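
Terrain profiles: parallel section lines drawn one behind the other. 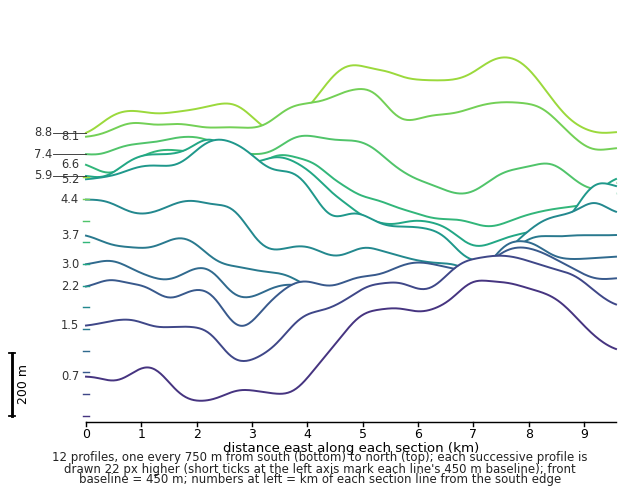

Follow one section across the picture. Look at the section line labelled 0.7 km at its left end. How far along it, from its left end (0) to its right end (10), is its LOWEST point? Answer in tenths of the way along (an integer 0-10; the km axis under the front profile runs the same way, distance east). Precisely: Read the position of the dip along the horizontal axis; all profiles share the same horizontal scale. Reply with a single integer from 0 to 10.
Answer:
2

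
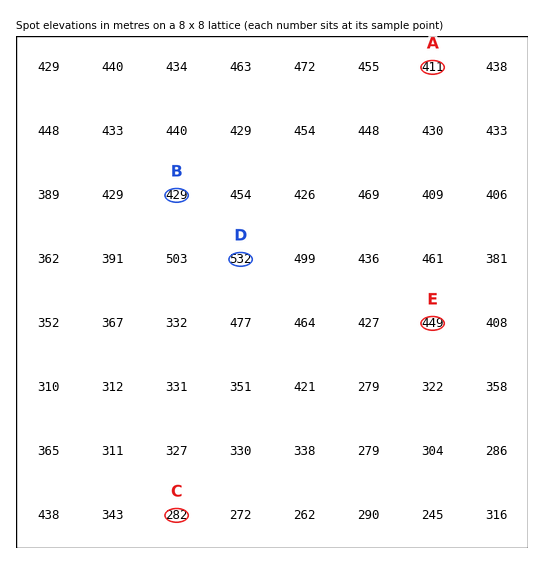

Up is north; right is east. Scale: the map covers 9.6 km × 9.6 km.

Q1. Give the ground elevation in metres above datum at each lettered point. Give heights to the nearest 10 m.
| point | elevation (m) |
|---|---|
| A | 410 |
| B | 430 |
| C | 280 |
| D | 530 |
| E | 450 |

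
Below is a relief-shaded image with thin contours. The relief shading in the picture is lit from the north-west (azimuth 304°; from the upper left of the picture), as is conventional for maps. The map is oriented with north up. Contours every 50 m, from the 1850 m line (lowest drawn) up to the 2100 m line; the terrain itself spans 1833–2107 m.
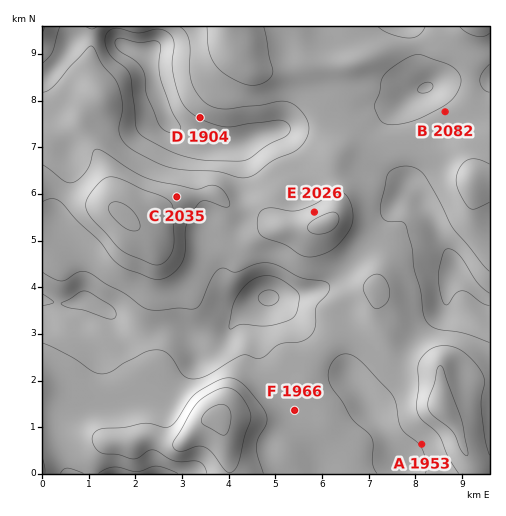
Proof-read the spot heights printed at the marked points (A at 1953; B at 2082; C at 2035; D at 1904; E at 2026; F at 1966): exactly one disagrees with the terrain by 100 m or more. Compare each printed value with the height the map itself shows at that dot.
B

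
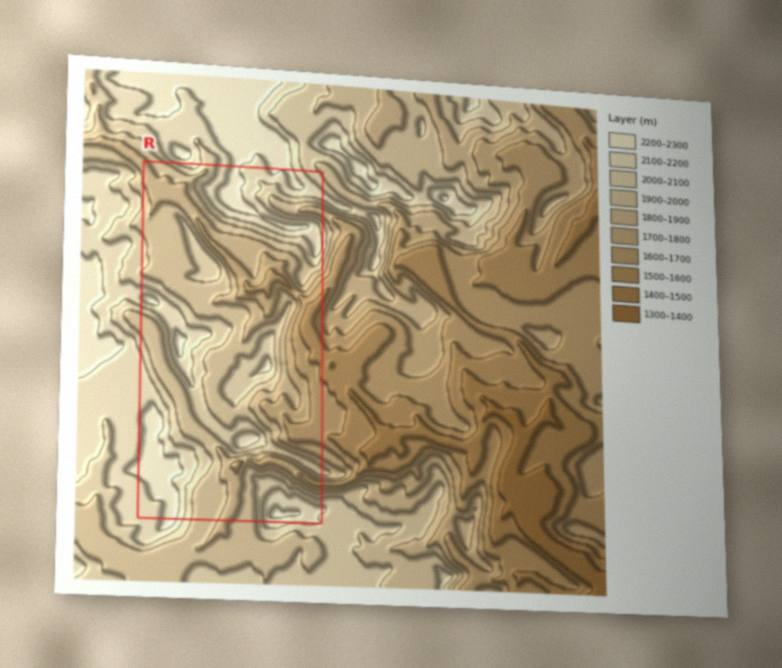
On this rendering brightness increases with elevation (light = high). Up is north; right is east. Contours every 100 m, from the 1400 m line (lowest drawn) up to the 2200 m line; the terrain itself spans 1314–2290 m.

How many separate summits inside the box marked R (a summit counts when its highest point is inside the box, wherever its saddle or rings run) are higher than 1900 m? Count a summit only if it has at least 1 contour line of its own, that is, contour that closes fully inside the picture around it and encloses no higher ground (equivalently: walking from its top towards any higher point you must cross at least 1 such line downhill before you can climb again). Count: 7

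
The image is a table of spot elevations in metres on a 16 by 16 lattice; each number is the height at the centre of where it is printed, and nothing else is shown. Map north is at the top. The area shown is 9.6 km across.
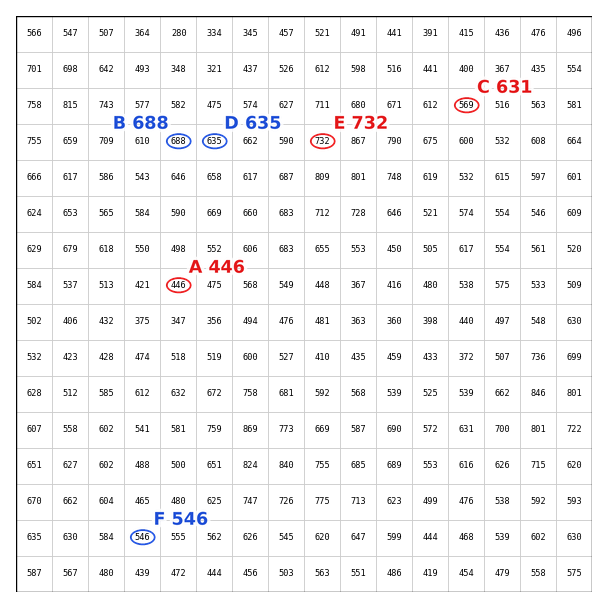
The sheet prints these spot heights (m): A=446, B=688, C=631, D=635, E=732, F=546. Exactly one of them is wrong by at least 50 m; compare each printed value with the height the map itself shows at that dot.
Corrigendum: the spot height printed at C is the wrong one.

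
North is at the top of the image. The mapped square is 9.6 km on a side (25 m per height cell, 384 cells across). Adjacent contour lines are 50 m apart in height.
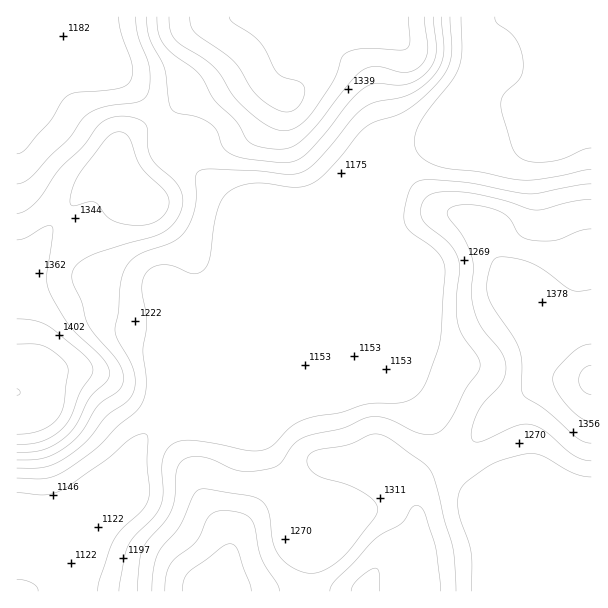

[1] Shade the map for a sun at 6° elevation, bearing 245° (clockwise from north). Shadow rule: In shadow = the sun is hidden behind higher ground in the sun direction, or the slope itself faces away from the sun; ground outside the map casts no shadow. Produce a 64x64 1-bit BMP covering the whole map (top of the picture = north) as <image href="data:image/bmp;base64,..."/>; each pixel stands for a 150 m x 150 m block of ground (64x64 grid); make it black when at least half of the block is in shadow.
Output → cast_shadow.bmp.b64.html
<image width="64" height="64" href="data:image/bmp;base64,Qk0+AgAAAAAAAD4AAAAoAAAAQAAAAEAAAAABAAEAAAAAAAACAAATCwAAEwsAAAIAAAAAAAAA////AAAAAAAAAAAYAAHwAAAAAD4AAfgAAAAAP4AB/AAAAAB/wAH+AAAAAH/AA/4AAAAAf8AD/gAAAAB/gAP+AAAAAH+AA/4AAAAAf4AD/gAAAAB/AAf8AAAAAB4AB/wAAAAAAAAD+AAAAAAAAAHgAAAAAAAAAAAAAAACAAAAAAAAAAeAADgAAAAAD8AAfAAAB4APgAB8AAAH4AAAAPwAAAfwAAAA8AAAD/sAAABAAAAP/wAAAAAAAAf/gAAAAAAAAf/AAAAAAAAB/+AAAAAAAAP/8AAAAAAAB//4AAAAAAAP//wAAAAAAB///gAAAAAAH//+AAAAAAAf//4AAAAAAA///gAAAAAAD//+AAAAAAAPn/AAAAAAAA8fwAAAAAAADg4AAAAAAHgAAAAAAAAA+AAAAAAAAADgAAAAAAAAAAAAAAAAAAAAAAAAAAAAAAMAAAB4AAAAB4AAAHwAAAAPwAAA/gAAAD/gAAH/AAAA//AAA/8AAAH/+AAH/wAAA//8AA/8AAAH//wAD/AAAAIA+AAP4AAAAAAAAA/AABAAAAAAD4AAOAAAAAAPAAB8AAAAAAAAAPwAAAAAAAAA/gAAAAAAAAA+AgAAAAAAAA4HgAAAAAAAAAfAAAAAAAAAB/AAAAAADAAH+AAAAAAeAA/8AAAAABwAD/4AAAAAHAAP/4AAAAAAAA//wA=="/>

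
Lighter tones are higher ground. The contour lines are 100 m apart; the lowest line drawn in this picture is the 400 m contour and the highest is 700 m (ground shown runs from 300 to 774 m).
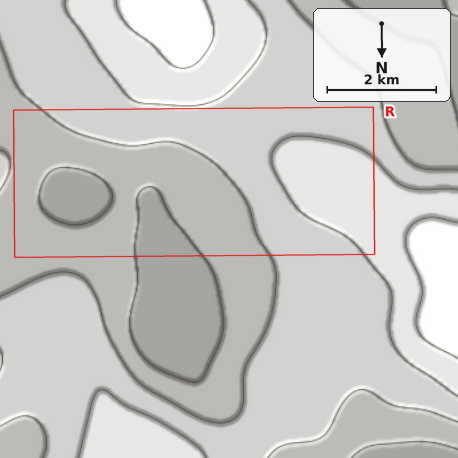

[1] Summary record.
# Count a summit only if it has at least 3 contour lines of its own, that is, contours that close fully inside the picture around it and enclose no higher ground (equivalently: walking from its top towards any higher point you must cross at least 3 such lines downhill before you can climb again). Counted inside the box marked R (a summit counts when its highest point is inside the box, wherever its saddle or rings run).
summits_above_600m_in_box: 0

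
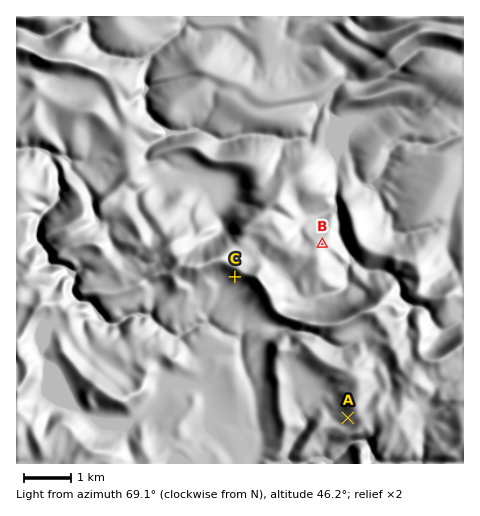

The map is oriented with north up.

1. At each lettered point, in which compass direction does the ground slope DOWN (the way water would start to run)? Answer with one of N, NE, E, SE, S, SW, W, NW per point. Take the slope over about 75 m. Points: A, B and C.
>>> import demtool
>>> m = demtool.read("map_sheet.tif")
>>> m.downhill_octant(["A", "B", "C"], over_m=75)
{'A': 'W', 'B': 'NE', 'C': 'SW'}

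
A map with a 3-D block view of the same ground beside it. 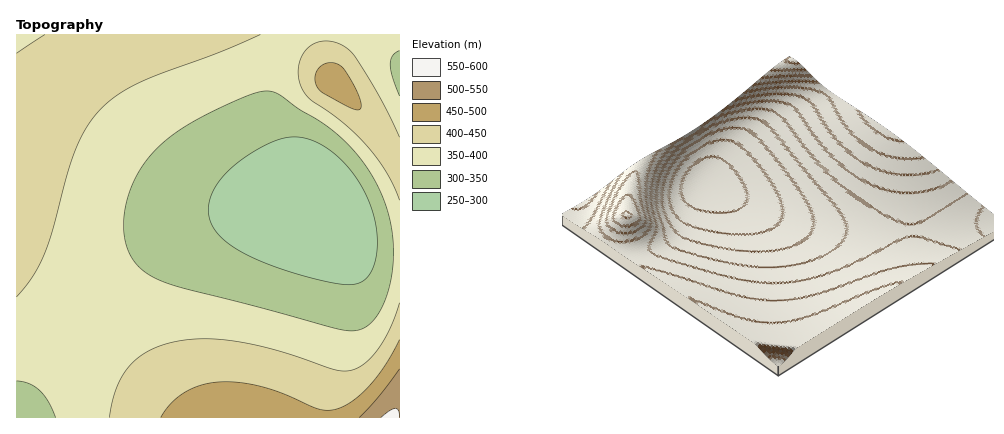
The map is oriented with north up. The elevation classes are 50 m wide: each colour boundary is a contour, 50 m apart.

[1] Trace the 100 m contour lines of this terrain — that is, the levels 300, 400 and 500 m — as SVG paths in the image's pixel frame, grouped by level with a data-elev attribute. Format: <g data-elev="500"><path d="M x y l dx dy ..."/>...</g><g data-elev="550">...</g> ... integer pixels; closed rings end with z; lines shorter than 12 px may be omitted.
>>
<g data-elev="300"><path d="M344 285l-32-7-40-13-30-13-20-14-10-14-4-16 5-16 12-18 13-12 17-12 18-8 15-5 12 0 12 3 14 7 12 10 16 17 12 20 8 22 3 22-1 20-6 16-10 9z"/></g><g data-elev="400"><path d="M400 303l-10 25-12 22-14 14-14 7-16-1-58-20-48-10-20-1-18 0-16 3-16 5-20 10-14 15-9 20-6 26"/><path d="M16 297l16-19 11-20 9-24 14-57 8-25 12-23 13-19 18-14 23-14 80-30 40-18"/><path d="M400 137l-23-45-27-41-10-7-12-3-12 2-10 6-5 9-3 12 1 10 5 12 8 8 34 25 21 21 19 26 14 28"/><path d="M45 34l-29 19"/></g><g data-elev="500"><path d="M400 369l-21 27-20 22"/></g>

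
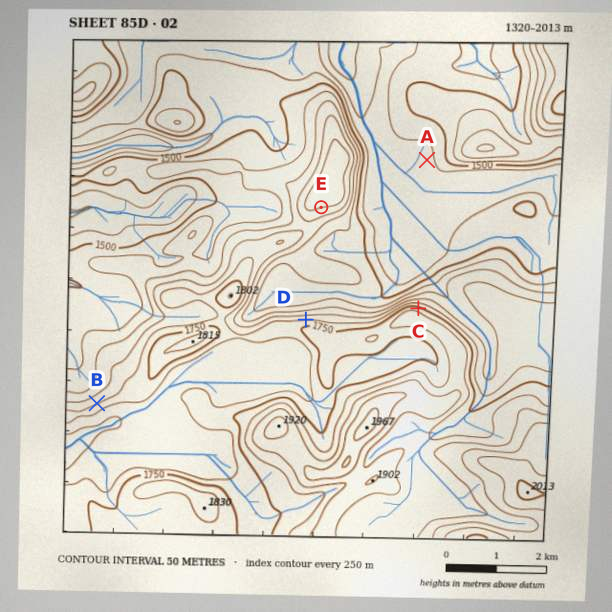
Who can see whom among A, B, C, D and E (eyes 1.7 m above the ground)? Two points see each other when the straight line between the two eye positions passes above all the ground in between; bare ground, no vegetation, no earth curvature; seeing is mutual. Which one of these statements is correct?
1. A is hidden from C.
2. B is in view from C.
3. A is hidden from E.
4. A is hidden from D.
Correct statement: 3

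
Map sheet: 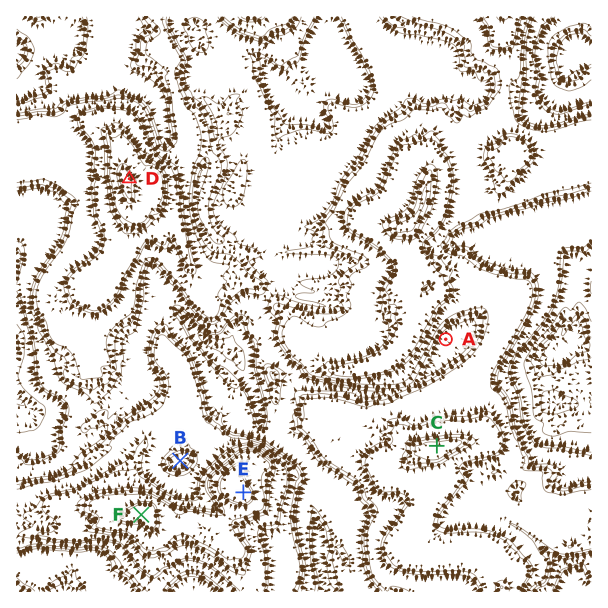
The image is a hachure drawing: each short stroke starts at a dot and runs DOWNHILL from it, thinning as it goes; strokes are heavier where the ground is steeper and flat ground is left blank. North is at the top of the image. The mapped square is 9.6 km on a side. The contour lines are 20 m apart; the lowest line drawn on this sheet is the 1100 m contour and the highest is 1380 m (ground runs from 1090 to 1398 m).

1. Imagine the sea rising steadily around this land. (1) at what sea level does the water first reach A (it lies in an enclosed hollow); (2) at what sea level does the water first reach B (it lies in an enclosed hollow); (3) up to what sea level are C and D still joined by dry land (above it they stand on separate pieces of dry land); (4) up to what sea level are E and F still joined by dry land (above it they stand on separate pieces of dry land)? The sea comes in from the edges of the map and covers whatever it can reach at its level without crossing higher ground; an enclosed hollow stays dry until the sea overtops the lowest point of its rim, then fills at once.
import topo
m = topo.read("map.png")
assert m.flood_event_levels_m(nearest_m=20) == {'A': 1220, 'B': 1240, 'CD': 1200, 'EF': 1340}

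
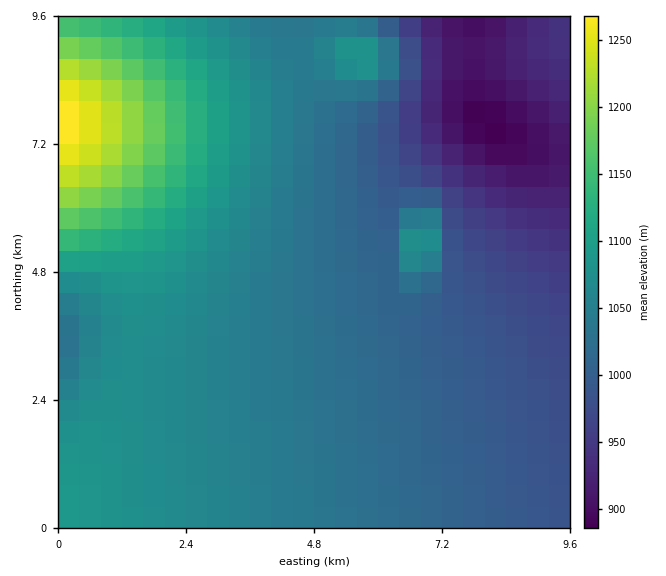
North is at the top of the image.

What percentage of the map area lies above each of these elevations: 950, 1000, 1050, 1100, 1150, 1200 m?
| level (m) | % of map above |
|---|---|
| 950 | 88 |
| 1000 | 72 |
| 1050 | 40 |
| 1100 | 13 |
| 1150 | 7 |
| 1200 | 3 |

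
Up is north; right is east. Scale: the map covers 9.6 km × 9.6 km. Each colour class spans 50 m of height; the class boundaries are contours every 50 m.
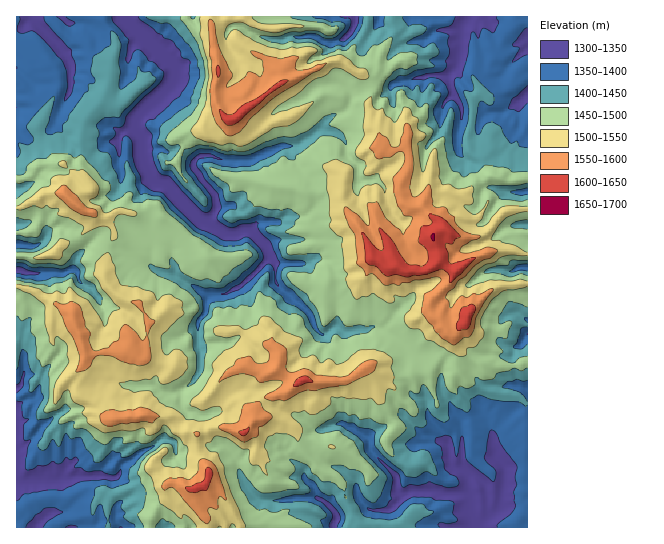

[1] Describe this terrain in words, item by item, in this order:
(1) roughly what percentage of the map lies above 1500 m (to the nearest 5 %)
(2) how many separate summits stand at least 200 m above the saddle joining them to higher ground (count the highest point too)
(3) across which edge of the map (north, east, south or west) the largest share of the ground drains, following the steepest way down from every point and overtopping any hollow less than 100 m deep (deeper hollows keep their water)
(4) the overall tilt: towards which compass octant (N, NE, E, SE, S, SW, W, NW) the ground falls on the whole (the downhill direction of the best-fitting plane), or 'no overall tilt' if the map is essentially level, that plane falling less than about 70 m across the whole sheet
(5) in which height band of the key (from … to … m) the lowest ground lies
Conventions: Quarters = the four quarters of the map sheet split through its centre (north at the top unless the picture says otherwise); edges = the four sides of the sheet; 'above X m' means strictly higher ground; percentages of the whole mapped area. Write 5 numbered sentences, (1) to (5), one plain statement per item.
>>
(1) Roughly 30 % of the ground is higher than 1500 m.
(2) Counting only tops that stand 200 m proud, the map has 1 summit.
(3) Most of the ground drains across the northern edge.
(4) On the whole the map has no overall tilt.
(5) Between 1300 and 1350 m: that is the band holding the lowest ground.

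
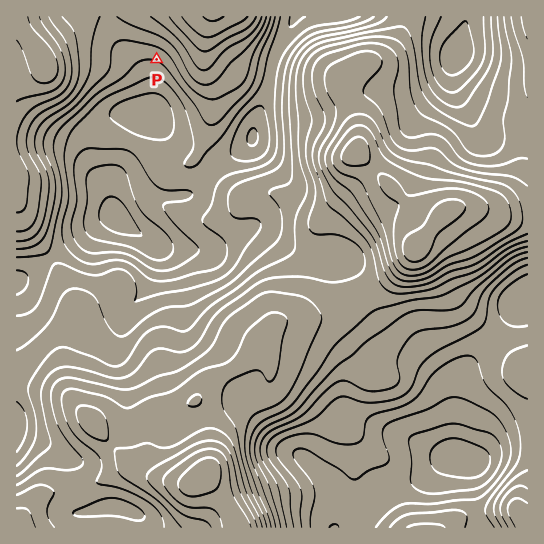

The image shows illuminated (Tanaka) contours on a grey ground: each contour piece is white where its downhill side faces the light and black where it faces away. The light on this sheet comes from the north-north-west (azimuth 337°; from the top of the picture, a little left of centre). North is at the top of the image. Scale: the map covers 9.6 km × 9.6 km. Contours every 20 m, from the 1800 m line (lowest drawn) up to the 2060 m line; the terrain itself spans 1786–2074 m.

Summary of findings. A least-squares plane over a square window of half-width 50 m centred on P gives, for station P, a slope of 4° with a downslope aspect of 202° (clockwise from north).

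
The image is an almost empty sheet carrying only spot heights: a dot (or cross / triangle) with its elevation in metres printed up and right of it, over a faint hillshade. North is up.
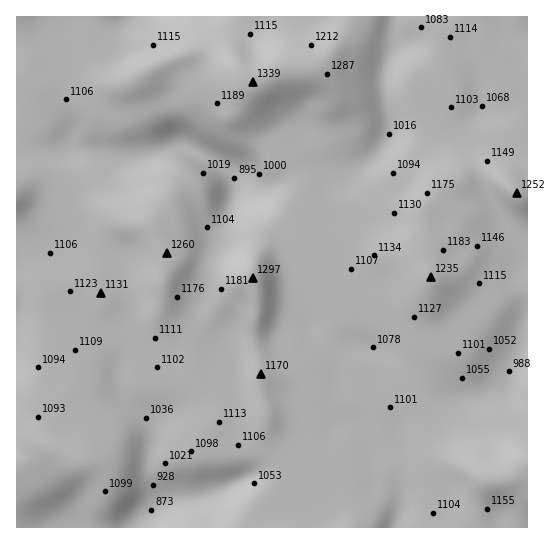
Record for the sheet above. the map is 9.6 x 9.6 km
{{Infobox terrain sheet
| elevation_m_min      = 870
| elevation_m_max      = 1340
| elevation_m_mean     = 1110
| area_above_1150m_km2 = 18.3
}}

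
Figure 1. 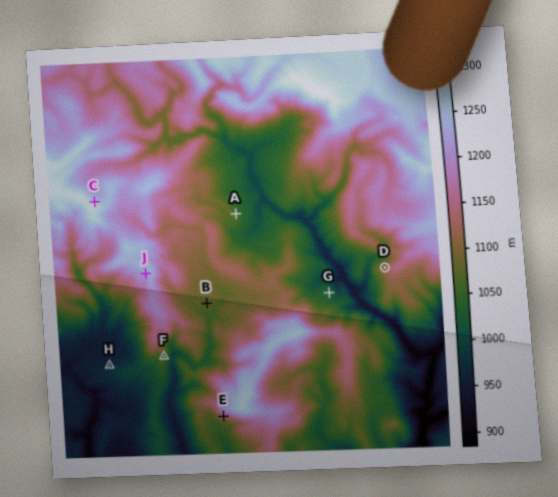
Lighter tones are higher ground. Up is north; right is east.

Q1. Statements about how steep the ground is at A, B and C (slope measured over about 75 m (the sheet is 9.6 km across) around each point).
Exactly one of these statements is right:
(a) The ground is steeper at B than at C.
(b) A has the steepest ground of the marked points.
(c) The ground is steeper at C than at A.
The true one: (c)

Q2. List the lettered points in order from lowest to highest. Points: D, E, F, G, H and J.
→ H G F D E J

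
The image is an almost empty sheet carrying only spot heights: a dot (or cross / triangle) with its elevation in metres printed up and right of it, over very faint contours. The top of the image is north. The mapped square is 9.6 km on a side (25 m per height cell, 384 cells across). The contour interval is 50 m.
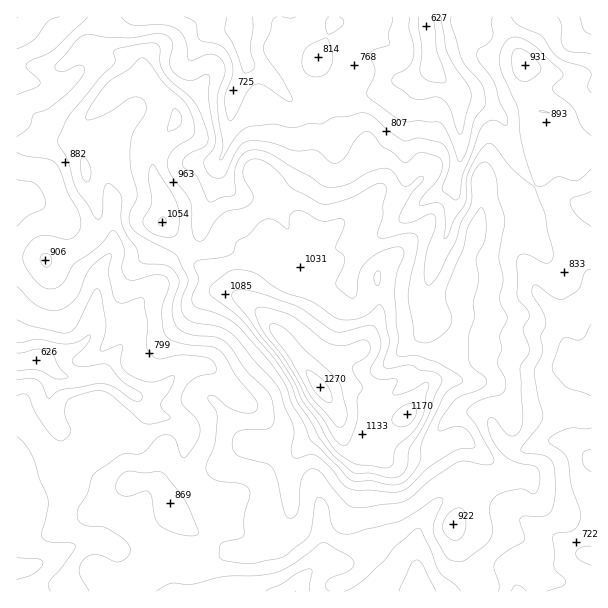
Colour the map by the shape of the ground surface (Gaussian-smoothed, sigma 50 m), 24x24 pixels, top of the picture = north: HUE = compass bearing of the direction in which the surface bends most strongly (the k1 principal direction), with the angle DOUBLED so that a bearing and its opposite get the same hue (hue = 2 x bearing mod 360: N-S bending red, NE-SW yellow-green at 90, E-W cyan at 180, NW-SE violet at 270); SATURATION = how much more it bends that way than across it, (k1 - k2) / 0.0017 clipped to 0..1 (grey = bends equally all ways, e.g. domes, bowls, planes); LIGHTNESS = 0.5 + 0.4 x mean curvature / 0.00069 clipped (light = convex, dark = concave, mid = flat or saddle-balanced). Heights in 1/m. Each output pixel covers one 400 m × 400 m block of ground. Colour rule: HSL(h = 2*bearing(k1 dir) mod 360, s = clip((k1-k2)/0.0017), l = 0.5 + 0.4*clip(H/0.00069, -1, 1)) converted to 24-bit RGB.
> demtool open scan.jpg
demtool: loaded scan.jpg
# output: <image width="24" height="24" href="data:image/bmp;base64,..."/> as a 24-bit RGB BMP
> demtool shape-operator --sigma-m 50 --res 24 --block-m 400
<image width="24" height="24" href="data:image/bmp;base64,Qk32BgAAAAAAADYAAAAoAAAAGAAAABgAAAABABgAAAAAAMAGAAATCwAAEwsAAAAAAAAAAAAAST7FtoPInnK3l8KulHa1rn6qc1SQvV1SgnA6gXQ3mZI9HG1eSsuLwJG+o4GUlpJ1QihvsY1QX6dYsNinZymQeat/e5erjZPCW5k2LG0hOK0/vXtodj9Hnm5djm97cZGSkoW+mZHNz4/Qs46wHGFPhoc6mJhcn5Z1Niplr19UpMhzk4pMSWV5iKuAUqdVVkkggoKwqYG4t0puc4g7X5hyl3h6iJR/d6KecHOQgGR8oH54xJeXKCWmxZGOY5FplIBmJE5xeoLYwti3fYWndoarmV5BkT5Dd3u0i2BbeoJqgYepsnutk5d8WoKImryYXV+WeVVbbHqFk3GKzcyXLhxfupVWmm1ai3dTW6RYCGVE4KSOjWBhbjtLupl6aLqqZXWWamaAeqN2V2p0foOrwafDaYW0eLpwiDF0lpRxaW9WXnNV0sx2NxlKwTQ2nYA6y89xQMZqOnNlQ384oVJSdYmtjcaZb5qeSXGTY2d8ebKBZIuYUoJqjqxsoFeHuUpPYlKsuWylp4KlVY6i1oKKNQ4/meRxtc3stOfRhl7OoVDaOGFsjfTAFMThUdO/x3q4eS1DeraUQVerkG5WeoJga5taT52ux3WZWidedqZxq8HMhk+7hz12ph+s4f3OOWqHzmOD3elJAE9U1tn1thu71BohMZEnbmAkn09grM2RQB5zuaLImsTIe9radB1qtBxJYrCBY8t3a0s4YCpBgx5jn89a0v3OJzt1OnjI9tXbGUSJQFwPRhQhl9aFa2+kZFi0mJy95cnfEmOsTrQG74MrMwAJWZIjH4xot8jPtD2HcCpBSkBbcSdlzP/StVzFWoTGNEnk3ekW96HycWjniq/ohMajYXqCWm6Ea6lUPUEDSwoQ+1SiAlS0isTXwZa+e4gvNkYOSh8knH52UxlOzP/Zft9btDpz3bUkADgZbVbdxzcvkVk/hGdHolxNpaFSPWllf0xVv2ynSrJlEJ8t5zCLLpqGsFyRzGGbon6PPGp1cDFgn/vnxfrXZJ+nQUC48tnkh2HKG1U8lUdut3Jwj4Btc6xos1JTWTx/b5p9lXudjquKlrRzFDZ0uaREQ2eEzXPOyZqqakeLVtTq0PvknJK3lWKENF1Jn1sy14NoSld/WztqxcR1doiYhpa7e4XKhi+Pg5lyjlp5rb98n7KHDRZQ2bCNGVI2JmlY4o+fnK/lmOTEgKRKXTQdglgwdUlSnD5V1NV5R2RvNy6c1cSqg45ueqZbSBc9raxrdZyEaF66y93Cult8CTlK1Yioymu4H3mChuyqYrOWrHBcjTtKcay1lICuXVynNanK6a+4bqFlByI+37ydmqBymWJpXyt9kLeYiVySXqW4w4eXxVLF3TvaaRAirGQwPehPJoJdk15MbpVhqbuMgkh4ppNmdZReMo5RNtBI8LfVAi066VRTx8iGc0WIdru5gXOQfIuofpdsgU1JZTZN6fNkHTTmw8Ls4u/VIEduhZ+teWqisIh2ZnWycqbF0I7PpnN+Pp4sCH8t+ovzAEC68MuxYGeZdW+IfKaJVZF3ZHQ9fU9uxkNOX+8uIHdVn7lGsOSOXEyuKFyEeSIdlMtUYLKAVWV7WWyC2I++sIHK9RKYI4oAEgAz//25YW2Bil99lGI+gFszkZRjNz1Wveieci6wXoqlu+6SZG0srbE0AgIx7t3ryuffbFGfkmZnUEtrX5VM0KN/ljTS9dbjABkz+urRV0WTqDhlpUy0kczDqJjOTE3LpdyNe06LZo2R1J91u0Faq89gAD1QleZ6tF9Vek10pXFuXUd0rruIX614P42028SmAAIz/fKtTxhhxMuEbIudjLLChJdhUWSJ2I+kipZXZ4V2U3R56cO7nN3GCxRenKgylYVGWmSLk2FxZ6Knss+lcleFUluHy6xpAwEy4OmfTxJc1tObhL6RWY15rIS0XFiHSnyJ8bbTl3tMRXRNzPrX1SN/NxR0M2WojsqVZB41kJ1MaoxHdZcuh21RUoeHyLmILww/hVo0qnxRedtdlrFHkVBet4ks03tIKm46NZIx6WzZ0PvVHU5Awz6g68PMAkNZhhIdfLWEnaWFcZ2Sr4ughko0N5gfRhQzhztWU6OFv6eKrN+haa3lgHPRaXepU0qn5Z3eab7aYsjf9bq/gUm7H5F94L+kKAFKosiwe5GgtZ+ekXdreGNYfGq1meDeIwdamMOoWKPEreHOu+GxXkgvgXFGeVx2W5Vsd6dAnIs8UWgpZYkn1E5VrTyntMs+FQtCtsOAZYiCoWRqvouveoWygLV6pK8rIAl1sdyqbFOkaN07hEo2rWt6SIl/"/>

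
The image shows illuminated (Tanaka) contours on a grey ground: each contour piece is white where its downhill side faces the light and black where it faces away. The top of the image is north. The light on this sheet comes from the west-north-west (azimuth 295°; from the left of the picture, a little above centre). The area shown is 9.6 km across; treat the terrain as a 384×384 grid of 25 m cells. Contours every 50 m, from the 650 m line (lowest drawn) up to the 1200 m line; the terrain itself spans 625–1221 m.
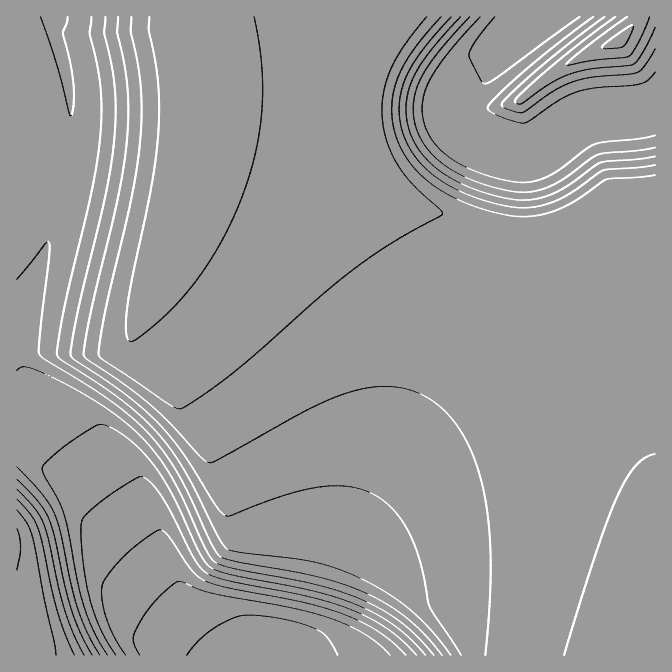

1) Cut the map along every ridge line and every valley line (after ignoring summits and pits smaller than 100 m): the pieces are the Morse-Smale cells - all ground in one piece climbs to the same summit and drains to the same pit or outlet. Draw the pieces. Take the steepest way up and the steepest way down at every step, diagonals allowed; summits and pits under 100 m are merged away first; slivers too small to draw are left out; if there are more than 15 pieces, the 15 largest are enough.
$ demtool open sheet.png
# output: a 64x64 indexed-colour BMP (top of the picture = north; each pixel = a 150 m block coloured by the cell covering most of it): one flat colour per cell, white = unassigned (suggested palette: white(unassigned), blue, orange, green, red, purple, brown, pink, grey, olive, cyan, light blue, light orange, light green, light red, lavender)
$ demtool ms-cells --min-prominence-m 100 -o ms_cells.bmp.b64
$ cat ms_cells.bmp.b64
<image width="64" height="64" href="data:image/bmp;base64,Qk12CAAAAAAAAHYAAAAoAAAAQAAAAEAAAAABAAQAAAAAAAAIAAATCwAAEwsAABAAAAAAAAAA////ALR3HwAOf/8ALKAsACgn1gC9Z5QAS1aMAMJ34wB/f38AIr28AM++FwDox64AeLv/AIrfmACWmP8A1bDFADMzMzMzMzMzMzMRERERERERERERERERERERERERERERMzMzMzMzMzMzMREREREREREREREREREREREREREREREzMzMzMzMzMzMRERERERERERERERERERERERERERERETMzMzMzMzMzMxERERERERERERERERERERERERERERERMzMzMzMzMzMxEREREREREREREREREREREREREREREREzMzMzMzMzMxERERERERERERERERERERERERERERERETMzMzMzMzMxERERERERERERERERERERERERERERERERMzMzMzMzMxEREREREREREREREREREREREREREREREREzMzMzMzMxERERERERERERERERERERERERERERERERETMzMzMzMxERERERERERERERERERERERERERERERERERMzMzMzMxEREREREREREREREREREREREREREREREREREzMzMzMxERERERERERERERERERERERERERERERERERETMzMzMxERERERERERERERERERERERERERERERERERERMzMzMzEREREREREREREREREREREREREREREREREREREzMzMzERERERERERERERERERERERERERERERERERERETMzMzERERERERERERERERERERERERERERERERERERERMzMzEREREREREREREREREREREREREREREREREREREREzMzERERERERERERERERERERERERERERERERERERERETMzERERERERERERERERERERERERERERERERERERERERMxERERERERERERERERERERERERERERERERERERERERExERERERERERERERERERERERERERERERERERERERERERERERERERERERERERERERERERERERERERERERERERERERERERERERERERERERERERERERERERERERERERERERIREREREREREREREREREREREREREREREREREREREREREhERERERERERERERERERERERERERERERERERERERERESERERERERERERERERERERERERERERERERERERERERERIREREREREREREREREREREREREREREREREREREREREREhEREREREREREREREREREREREREREREREREREREREREiERERERERERERERERERERERERERERERERERERERERESIRERERERERERERERERERERERERERERERERERERERERIhERERERERERERERERERERERERERERERERERERERERIiEREREREREREREREREREREREREREREREREREREREREiIREREREREREREREREREREREREREREREREREREREREiIhERERERERERERERERERERERERERERERERERERERESIiERERERERERERERERERERERERERERERERERERERERIiIRERERERERERERERERERERERERERERERERERERERIiIhERERERERERERERERERERERERERERERERERERERIiIiEREREREREREREREREREREREREREREREREREREREiIiIREREREREREREREREREREREREREREREREREREREiIiIhERERERERERERERERERERERERERERERERERERESIiIiERERERERERERERERERERERERERERERERERERESIiIiIRERERERERERERERERERERERERERERERERERESIiIiIhEREREREREREREREREREREREREREREREiIiIiIiIiIiERERERERERERERERERERERERERERESIiIiIiIiIiIiIREREREREREREREREREREREREREREiIiIiIiIiIiIiIhERERERERERERERERERERERERERIiIiIiIiIiIiIiIiERERERERERERERERERERERERERIiIiIiIiIiIiIiIiIRERERERERERERERERERERERESIiIiIiIiIiIiIiIiIhERERERERERERERERERERERESIiIiIiIiIiIiIiIiIiERERERERERERERERERERERESIiIiIiIiJEQiIiIiIiIREREREREREREREREREREREiIiIiIiIkREREQiIiIiIhERERERERERERERERERESIiIiIiIiIkREREREIiIiIiERERERERERERERERESIiIiIiIiIiIiREREREQiIiIiIRERERERERESIiIiIiIiIiIiIiIiIiJEREREREIiIiIhERERERERERIiIiIiIiIiIiIiIiIiIkRERERERCIiJEEREREREREREiIiIiIiIiIiIiIiIiIiREREREREREREQRERERERERESIiIiIiIiIiIiIiIiIiIkRERERERERERBERERERERERIiIiIiIiIiIiIiIiIiIiJEREREREREREEREREREREREiIiIiIiIiIiIiIiIiIiIiREREREREREQRERERERERESIiIiIiIiIiIiIiIiIiIiIkRERERERERBERERERERERIiIiIiIiIiIiIiIiIiIiIiJEREREREREERERERERERIiIiIiIiIiIiIiIiIiIiIiIiREREREREQREREREREREiIiIiIiIiIiIiIiIiIiIiIiIkRERERERBERERERERESIiIiIiIiIiIiIiIiIiIiIiIiJERERERE"/>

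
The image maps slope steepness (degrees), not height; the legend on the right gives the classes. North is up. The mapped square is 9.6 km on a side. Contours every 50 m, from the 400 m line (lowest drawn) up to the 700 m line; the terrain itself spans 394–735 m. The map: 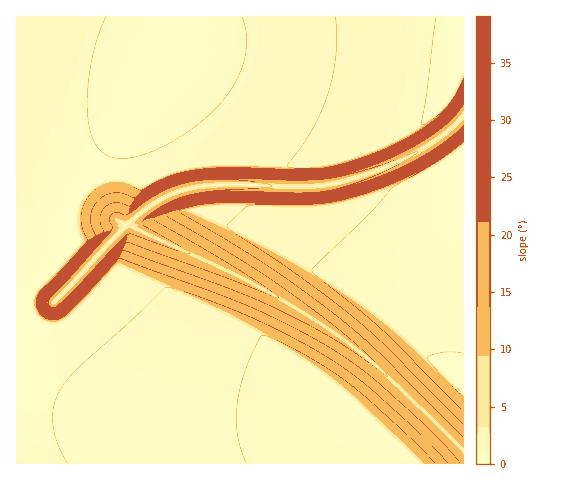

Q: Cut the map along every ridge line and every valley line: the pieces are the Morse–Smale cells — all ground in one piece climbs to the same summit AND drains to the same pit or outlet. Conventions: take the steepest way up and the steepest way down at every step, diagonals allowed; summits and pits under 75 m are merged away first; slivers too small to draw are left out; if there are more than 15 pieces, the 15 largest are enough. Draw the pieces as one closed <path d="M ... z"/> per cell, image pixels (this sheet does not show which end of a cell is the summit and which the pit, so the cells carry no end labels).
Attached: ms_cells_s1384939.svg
<path d="M174 16l-158 1 0 446 447 1 1-13-86-84-44-35-72-44-118-55-14-9-6 1-6-5-4-34 1-32 8-23 11-21 38-61 3-10z"/><path d="M463 16l-288 0-3 33-38 61-11 21-8 23-1 32 4 34 6 5 3 0 14-13 21-14 30-10 15-3 120 0 47-13 45-21 25-16 20-19z"/><path d="M463 116l-19 19-25 16-28 14-35 13-38 8-111-1-15 3-30 10-33 25 15 10 118 55 72 44 44 35 85 83z"/>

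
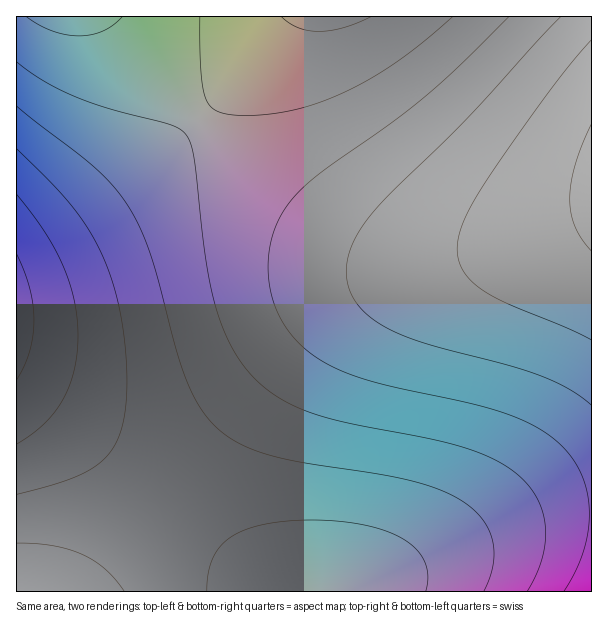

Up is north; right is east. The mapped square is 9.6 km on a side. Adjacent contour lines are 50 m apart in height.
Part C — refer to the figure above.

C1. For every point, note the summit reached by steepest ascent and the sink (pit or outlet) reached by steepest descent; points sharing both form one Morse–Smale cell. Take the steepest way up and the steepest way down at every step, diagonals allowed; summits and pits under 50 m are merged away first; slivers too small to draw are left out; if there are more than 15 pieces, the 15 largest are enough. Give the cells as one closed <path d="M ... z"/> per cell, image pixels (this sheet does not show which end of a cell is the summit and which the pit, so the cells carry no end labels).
<path d="M591 217l-88 31-114 34-38 18-36 26-39 40-114 132 83 70 34 24 312 0z"/><path d="M591 16l-300 0-41 50-52 54 50 49 43 36 38 25 30 16 21 7 22 5 45 0 54-11 59-18 32-13z"/><path d="M198 121l-85 75-57 40-40 22 0 125 64 47 81 68 7-6 108-126 39-40 23-18 21-13 30-13 123-37-5-1-18 6-42 8-45 0-36-10-37-18-38-25-43-36z"/><path d="M107 16l-91 1 1 241 39-22 57-40 48-40 37-36-54-58z"/><path d="M17 384l-1 207 67 1 79-94-82-68z"/><path d="M290 16l-182 1 46 57 44 46 52-54z"/><path d="M162 499l-20 22-58 71 194-1-33-23z"/>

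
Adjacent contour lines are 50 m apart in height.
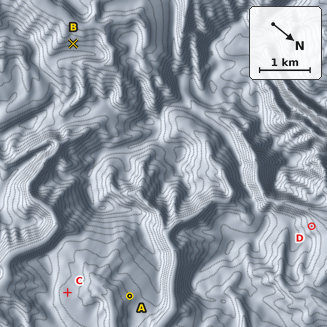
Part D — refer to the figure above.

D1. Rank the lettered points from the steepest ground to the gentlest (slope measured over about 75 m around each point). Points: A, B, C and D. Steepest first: B D A C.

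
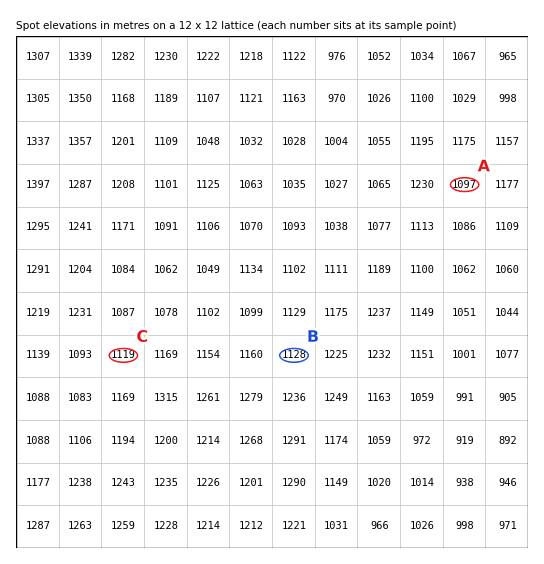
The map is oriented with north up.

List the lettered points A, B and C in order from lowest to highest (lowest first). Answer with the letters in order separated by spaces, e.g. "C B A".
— A C B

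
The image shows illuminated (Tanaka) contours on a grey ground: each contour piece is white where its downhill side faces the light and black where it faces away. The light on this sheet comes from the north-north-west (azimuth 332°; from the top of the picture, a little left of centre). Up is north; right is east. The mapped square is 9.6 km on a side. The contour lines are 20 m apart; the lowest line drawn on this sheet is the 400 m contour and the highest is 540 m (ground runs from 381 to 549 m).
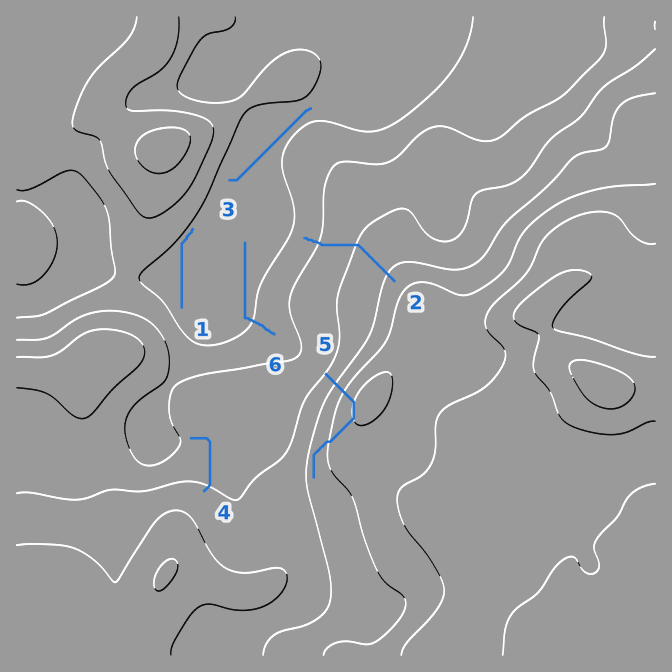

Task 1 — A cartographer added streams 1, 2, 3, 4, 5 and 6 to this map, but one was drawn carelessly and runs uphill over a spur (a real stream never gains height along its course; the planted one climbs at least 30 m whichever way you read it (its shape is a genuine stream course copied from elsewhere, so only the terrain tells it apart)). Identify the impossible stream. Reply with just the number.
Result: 5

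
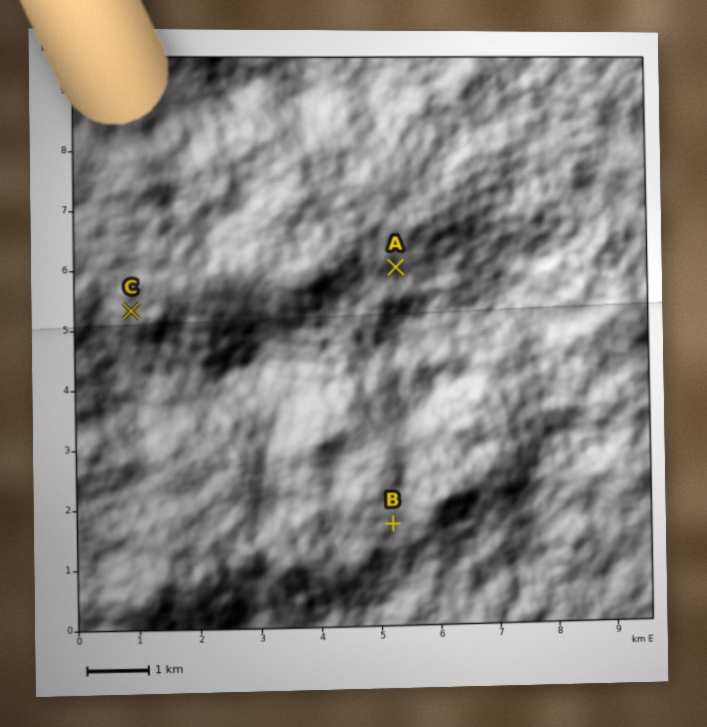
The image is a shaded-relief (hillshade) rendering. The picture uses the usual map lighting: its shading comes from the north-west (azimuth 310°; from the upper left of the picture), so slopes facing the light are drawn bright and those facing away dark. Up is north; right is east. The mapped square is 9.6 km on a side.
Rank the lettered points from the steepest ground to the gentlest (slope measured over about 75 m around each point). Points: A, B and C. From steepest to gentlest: A B C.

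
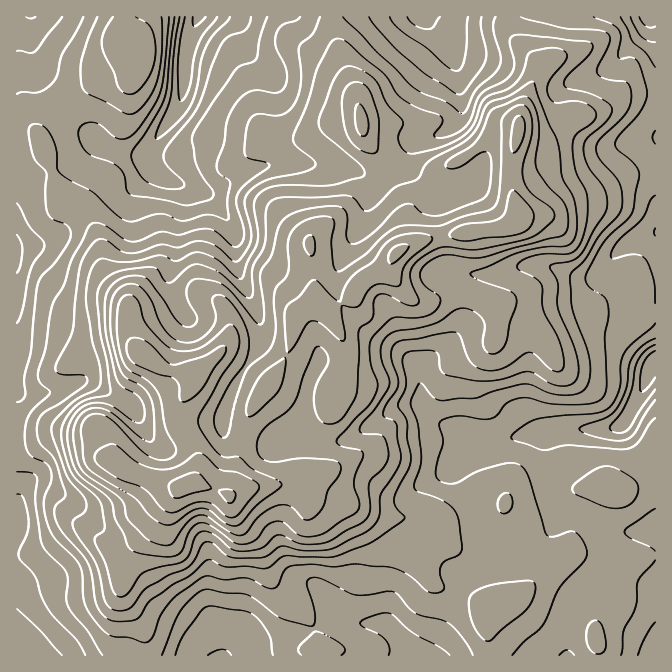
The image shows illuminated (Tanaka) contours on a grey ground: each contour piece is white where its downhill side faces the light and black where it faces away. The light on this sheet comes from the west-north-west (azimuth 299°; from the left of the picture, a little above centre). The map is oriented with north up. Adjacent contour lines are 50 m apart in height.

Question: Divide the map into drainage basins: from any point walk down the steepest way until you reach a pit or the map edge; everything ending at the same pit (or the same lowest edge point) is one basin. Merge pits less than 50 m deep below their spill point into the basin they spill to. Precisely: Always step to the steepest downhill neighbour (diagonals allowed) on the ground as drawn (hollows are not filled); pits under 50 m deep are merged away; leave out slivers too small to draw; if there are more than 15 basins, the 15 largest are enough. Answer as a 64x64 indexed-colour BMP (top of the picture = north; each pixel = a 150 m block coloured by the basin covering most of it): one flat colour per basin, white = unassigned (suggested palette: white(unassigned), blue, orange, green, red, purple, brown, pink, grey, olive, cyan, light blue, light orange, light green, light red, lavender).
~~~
<image width="64" height="64" href="data:image/bmp;base64,Qk12CAAAAAAAAHYAAAAoAAAAQAAAAEAAAAABAAQAAAAAAAAIAAATCwAAEwsAABAAAAAAAAAA////ALR3HwAOf/8ALKAsACgn1gC9Z5QAS1aMAMJ34wB/f38AIr28AM++FwDox64AeLv/AIrfmACWmP8A1bDFADMzMzMzMziIiIiIiIiIiEREREREREREQiIiIiIiqqqqMzMzMzMzOIiIiIiIiIiIRERERERERERCIiIiIiKqqqozMzMzMzM4iIiIiIiIiIhEREREREREREIiIiIiIqqqqjMzMzMzM4iIiIiIiIiIhEREREREREREQiIiIiIiqqqqMzMzMzMziIiIiIiIiIiERERERERERERCIiIiIiKqqqozMzMzMziIiIiIiIiIhERERERERERERCIiIiIiKqqqqjMzMzMzOIiIiIiIiIhEREREREREREQiIiIiIiIqqqqqMzMzMzM4iIiIiIiIiERERERERERCIiIiIiIiIiqqqqozMzMzMziIiIiIiIiEREREREREREIiIiIiIiIiqqqqqjMzMzMzOIiIiIiIiIREREREREREIiIiIiIiIiqqqqqqMzMzMzM4iIiIiIiIhEREREREREQiIiIiIiIiKqqqqqozMzMzMzOIiIiIiIhEREREREREQiIiIiIiIiIqqqqqqjMzMzMzMziIiIiIhERERERERERCIiIiIiIiIiKqqqqqMzMzMzMzM4iIiIhERERERERERCIiIiIiIiIiIqqqqqozMzMzMzMzOIiIiEREREREREIiIiIiIiIiIiIiqqqqqjMzMzMzMzM4iIiEREREREIiIiIiIiIiIiIiIiKqqqqqMzMzMzMzMzOIiBFERERCIiIiIiIiIiIiIiIiIiqqqqozMzMzMzMzERERESIiIiIiIiIiIiIiIiIiIiIiIiIiIjMzMzMzMRERERERIiIiIiIiIiIiIiIiIiIiIiIiIiIiMzMzMzEREREREREiIiIiIiIiIiIiIiIiIiIiIiIiIiIzMzMzMRERERERESIiIiIiIiIiIiIiIiIiIiIiIiIiIjMzMzMxEREREREREiIiIiIiIiIiIiIiIiIiIiIiIiIiVVVVUzERERERERESIiIiIiIiIiIiIiIiIiIiIiIiIiJVVVVVURERERERERIiIiIiIiIiIiIiIiIiIiIiIiIiIlVVVVVVERERERERESIiIiIiIiIiIiIiIiIiIiIiIiIiVVVVVVVRERERERERIiIiIiIiIiIiIiIiIiIiIiIiIiJVVVVVVVERERERERESIiIhIiIiIiIiIiIiIiIiIiIiIlVVVVVVVREREREREREhEREiIiIiIiIiIiIiIiIiIiIiVVVVVVVVERERERERERERERIiIiIiIiIiIiIiIiIiIiJVVVVVVVVREREREREREREREiIiIiIiIiIiIiIiIiIiIlVVVVVVVRERERERERERERESIiIiIiIiIiIiIiIiIiIiVVVVVVVVERERERERERERERIiIiIiIiIiIiIiIiIiIiJVVVVVVVERERERERERERERIiIiIiIiIiIiImYiIiIiIlVVVVVVUREREREREREREREiIiIiIiIiIiJmZmYiIiIiVVVVVVVREREREREREREREiIiIiIiIiIiZmZmZmZmZmZVVVVVVVEREREREREREREREiIiImYiIiZmZmZmZmZmZlVVVVVVERERERERERERERERIiImZmZmZmZmZmZmZmZmVVVVVVURERERERERERERERESImZmZmZmZmZmZmZmZmZVVVVVUREREREREREREREREREWZmZmZmZmZmZmZmZmZlVVVVVRERERERERERERERERERFmZmZmZmZmZmZmZmZmVVVVVREREREREREREREREREREWZmZmZmZmZmZmZmZmZVVVVVERERERERERERERERERERERZmZmZmZmZmZmZmZlVVVVURERERERERERERERERERERERERZmZmZmZmZmZmVVVVUREREREREREREREREREREREREREREWZmZmZmZmZVVVVRERERERERERERERERERERFxERERERIiJmZmZmZlVVUREREREREREREREREREREREXcREREREiIiZmZmZmVVUREREREREREREREREREREREXdxERERESIiIiJmZmZVVRERERERERERERERERERERERd3cRERERIiIiIiJmZlVVERERERERERERERERERERERd3d3EREREiIiIiIiIiVVERERERERERERERERERERERF3d3dxERESIiIiIiIiJVURERERERERERERERERERERF3d3d3dxERIiIiIiIiIlVRERERERERERERERERERERF3d3d3d3cREiIiIiIiIiVREREREREREREREREREREREXd3d3d3d3dymZIiIiIiK7sRERERERERERERERERERERd3d3d3d3d3mZmSIiIiIru7ERERERERERERERERERERd3d3d3d3d3d5mZmZIiIiu7uxERERERERERERERERERF3d3d3d3d3d3mZmZmZIiK7u7uxEREREREREREREREREXd3d3d3d3d3eZmZmZmZmbu7u7sRERERERERERERERERd3d3d3d3d3d3mZmZmZmZu7u7u7uxERERERERERERERd3d3d3d3d3d3eZmZmZmZm7u7u7u7sRERERERERERERF3d3d3d3d3d3d5mZmZmZmbu7u7u7uxERERERERERERF3d3d3d3d3d3d5mZmZmZmZu7u7u7uxEREREREREREREXd3d3d3d3d3d5mZmZmZmZm7u7u7u7ERERERERERERERd3d3d3d3d3d5mZmZmZmZmbu7u7u7sRERERERERERERF3d3d3d3d3d3mZmZmZmZmZ"/>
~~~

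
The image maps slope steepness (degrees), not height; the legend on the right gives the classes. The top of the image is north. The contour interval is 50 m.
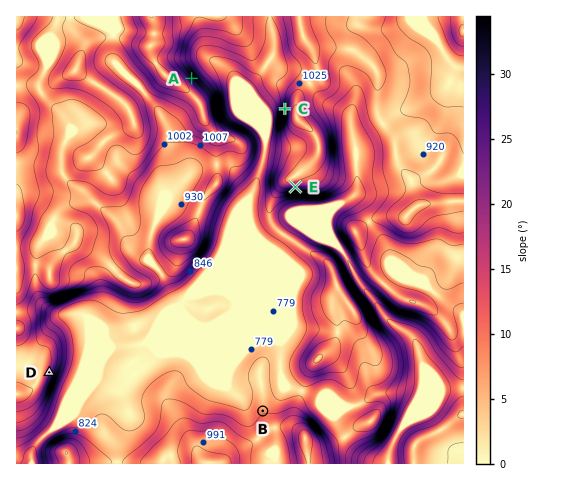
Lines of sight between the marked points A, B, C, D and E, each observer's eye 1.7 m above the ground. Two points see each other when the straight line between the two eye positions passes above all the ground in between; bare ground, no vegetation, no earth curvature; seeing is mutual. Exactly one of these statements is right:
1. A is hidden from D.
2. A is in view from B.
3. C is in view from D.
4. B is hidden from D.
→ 1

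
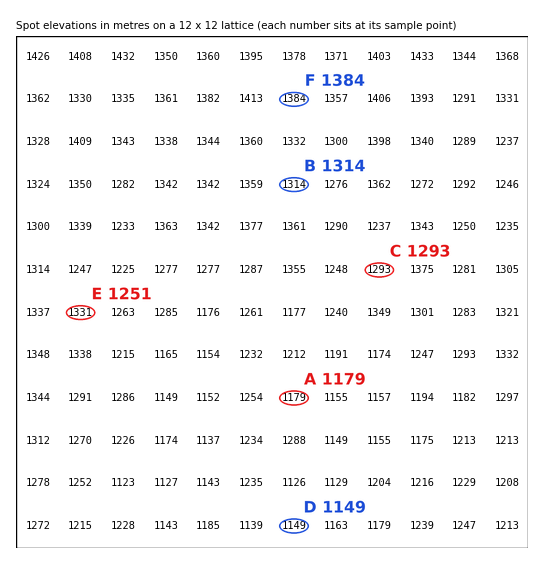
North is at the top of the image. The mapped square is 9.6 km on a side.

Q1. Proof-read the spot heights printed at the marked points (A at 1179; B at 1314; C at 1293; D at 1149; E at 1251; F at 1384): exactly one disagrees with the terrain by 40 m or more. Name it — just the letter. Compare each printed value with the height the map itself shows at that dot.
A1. E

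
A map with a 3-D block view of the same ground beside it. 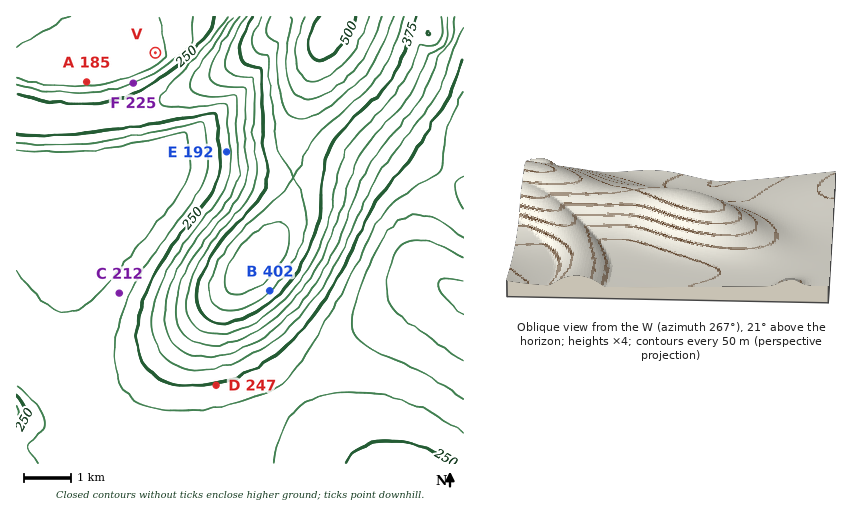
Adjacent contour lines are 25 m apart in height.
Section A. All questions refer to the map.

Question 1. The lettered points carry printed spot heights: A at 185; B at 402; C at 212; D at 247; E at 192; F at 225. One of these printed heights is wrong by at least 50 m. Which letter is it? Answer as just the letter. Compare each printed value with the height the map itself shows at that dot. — E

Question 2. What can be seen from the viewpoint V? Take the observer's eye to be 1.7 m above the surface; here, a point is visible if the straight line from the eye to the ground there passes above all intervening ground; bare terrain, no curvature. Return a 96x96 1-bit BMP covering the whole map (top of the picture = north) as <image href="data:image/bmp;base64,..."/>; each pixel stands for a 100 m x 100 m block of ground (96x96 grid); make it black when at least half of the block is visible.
<image width="96" height="96" href="data:image/bmp;base64,Qk2+BAAAAAAAAD4AAAAoAAAAYAAAAGAAAAABAAEAAAAAAIAEAAATCwAAEwsAAAIAAAAAAAAA////AAAAAAAAAAAAAAAAAAAAAAAAAAAAAAAAAAAAAAAAAAAAAAAAAAAAAAAAAAAAAAAAAAAAAAAAAAAAAAAAAAAAAAAAAAAAAAAAAAAAAAAAAAAAAAAAAAAAAAAAAAAAAAAAAAAAAAAAAAAAAAAAAAAAAAAAAAAAAAAAAAAAAAAAAAAAAAAAAAAAAAAAAAAAAAAAAAAAAAAAAAAAAAAAAAAAAAAAAAAAAAAAAAAAAAAAAAAAAAAAAAAAAAAAAAAAAAAAAAAAAAAAAAAAAAAAAAAAAAAAAAAAAAAAAAAAAAAAAAAAAAAAAAAAAAAAAAAAAAAAAAAAAAAAAAAAAAAAAAAAAAAAAAAAAAAAAAAAAAAAAAAAAAAAAAAAAAAAAAAAAAAAAAAAAAAAAAAAAAAAAAAAAAAAAAAAAAAAAAAAAAAAAAAAAAAAAAAAAAAAAAAAAAAAAAAAAAAAAAAAAAAAAAAAAAAAAAAAAAAAAAAAAAAAAAAAAAAAAAAAAAAAAAAAAAAAAAAAAAAAAAAAAAAAAAAAAAAAAAAAAAAAAAAAAAAAAAAAAAAAAAAAAAAAAAAAAAAAAAAAAAAAAAAAAAAAAAAAAAAAAAAAAAAAAAAAAAAAAAAAAAAAAAAAAAAAAAAAAAAAAAAAAAAAAAAAAAAAAAAAAAAAAAAAAAAAAAAAAAAAAAAAAAAAAAAAAAAAAAAAAAAAAAAAAAAAAAAAAAAAAAAAAAAAAAAAAAAAAAAAAAAAAAAAAAAAAAAAAAAAAAAAAAAAAAAAAAAAAAAAAAAAAAAAAAAAAAAAAAAAAAAAAAAAAAAAAAAAAAAAAAAAAAAAAAAAAAAAAAAAAAAAAAAAAAAAAAAAAAAAAAAAAAAAAAAAAAAAAAAAAAAAAAAAAAAAAAAAAAAAAAAAAAAAAAAAAAAAAAAAAAAAAAAAAAAAAAAAAAAAAAAAAAAAAAAAAAAAAAAAAAAAAAAAAAAAAAAAAAAAAAAAAAAAAAAAAAAAAAAAAAAAAAAAAAAAAAAAAAAAAAAAAAAAAAAAAAAAAAAAAAAAAAAAAAAAAAAAAAAAAAAAAAAAAAAAAAAAAAAAAAAAAAAAAAAAAAAAAAAAAAAAAAAAAAAAAAAAAAAAAAAAAAAAAAAAAAAAAAAAAAAAAAAAAAAAAAAAAAAAAAAAAAAAAAAAAAAAAAAAAAAAAAAAAAAAAAAAAAAAAAAAAAAf8AAAAAAAAAAAAAD//4AAAAAAAAAAAAD///gAAAAAAAAAAAD///8AAAAAAAAAAAD////AAAAAAAAAAAD////wAAAAAAAAAAD////+AAAAAAAAAAD/////gAAAAAAAAAD/////8AAAAAAAAAD//////AAAAAAAAAD//////4AAAAAAAAD//////+AAAAAAAAD///////gAAAAAAAD///////4AAAAAAAD///////8AAAAAAAD////////AAAAAAAD////////gAAAAAAD////////wAAAAAAD////////4AAAAAAD////////4AAAAAAD////////8AAAAAAA="/>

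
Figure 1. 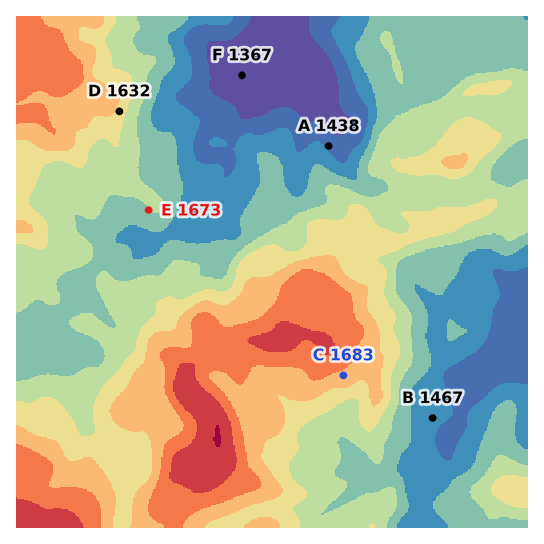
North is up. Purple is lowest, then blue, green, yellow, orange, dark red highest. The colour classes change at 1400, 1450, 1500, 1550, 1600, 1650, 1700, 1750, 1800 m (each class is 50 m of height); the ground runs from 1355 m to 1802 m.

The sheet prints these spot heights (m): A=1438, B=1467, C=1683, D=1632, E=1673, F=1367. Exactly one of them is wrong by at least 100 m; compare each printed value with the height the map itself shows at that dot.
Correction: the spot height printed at E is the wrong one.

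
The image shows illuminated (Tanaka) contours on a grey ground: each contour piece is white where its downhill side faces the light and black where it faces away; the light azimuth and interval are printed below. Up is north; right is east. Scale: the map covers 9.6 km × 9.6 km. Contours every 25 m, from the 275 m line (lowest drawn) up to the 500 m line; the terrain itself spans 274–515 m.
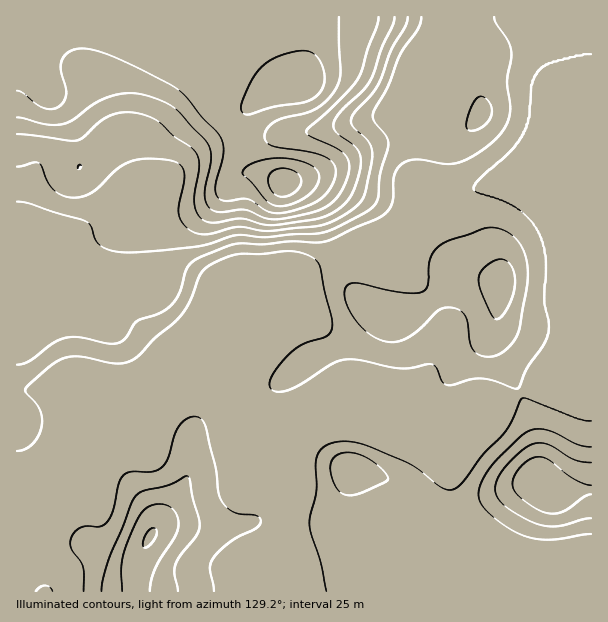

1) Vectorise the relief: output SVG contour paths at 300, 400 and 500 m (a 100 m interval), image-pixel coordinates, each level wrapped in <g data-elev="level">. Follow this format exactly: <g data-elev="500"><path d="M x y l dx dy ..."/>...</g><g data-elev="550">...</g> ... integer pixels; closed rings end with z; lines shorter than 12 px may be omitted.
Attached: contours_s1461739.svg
<g data-elev="300"><path d="M214 591l-4-22 3-11 18-17 26-13 4-7-1-3-5-3-15-1-7-2-11-10-4-10-2-24-10-41-5-8-6-3-9 3-7 7-5 9-6 24-7 9-9 4-21 0-8 4-5 9-5 27-8 12-6 3-16 0-6 3-4 4-3 6 1 6 12 20 1 25"/><path d="M17 451l7-1 8-5 6-8 3-9 1-9-2-9-4-6-11-12 1-3 5-6 23-20 14-6 15 0 34 7 9-1 8-4 21-21 18-14 9-10 8-12 9-24 5-9 16-9 19-6 22 0 26-3 10 1 17 6 4 5 3 6 4 22 7 27-1 12-5 6-24 9-15 11-10 12-6 10-1 8 3 5 8 1 10-3 42-26 8-3 9-1 51 9 10 0 20-4 4 2 7 15 5 4 6 0 18-6 11-1 10 2 21 8 5 0 8-19 16-22 6-14 1-13-5-17 2-37-2-18-8-20-15-17-18-10-26-9-3-4 3-7 33-29 12-15 7-20 2-32 6-13 6-6 10-4 23-6 15-2"/><path d="M591 421l-13-2-50-20-6-1-11 24-6 10-22 23-22 29-6 5-5 1-10-4-30-22-44-19-12-3-10-1-11 2-7 3-7 6-3 7 0 32-7 33 2 10 10 29 5 28"/></g><g data-elev="400"><path d="M17 134l58 7 8-3 17-16 11-7 15-3 16 2 17 8 14 13 18 12 5 6 3 6 0 8-4 27-1 10 4 11 6 6 11 2 27-4 21 5 9 1 49-7 11-5 11-7 7-9 5-11 6-19-1-14-6-7-18-14-2-4 0-5 7-12 21-19 8-11 12-34 11-23 2-7"/></g><g data-elev="500"><path d="M281 197l10-3 9-8 1-4 0-5-7-6-13-3-6 2-5 4-2 6 2 8 5 6z"/></g>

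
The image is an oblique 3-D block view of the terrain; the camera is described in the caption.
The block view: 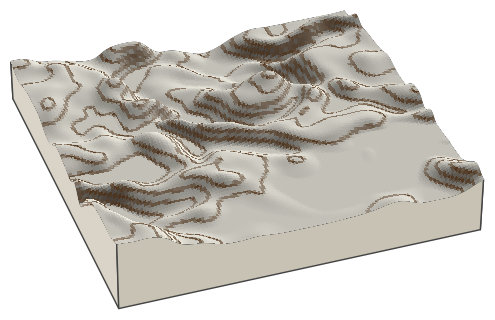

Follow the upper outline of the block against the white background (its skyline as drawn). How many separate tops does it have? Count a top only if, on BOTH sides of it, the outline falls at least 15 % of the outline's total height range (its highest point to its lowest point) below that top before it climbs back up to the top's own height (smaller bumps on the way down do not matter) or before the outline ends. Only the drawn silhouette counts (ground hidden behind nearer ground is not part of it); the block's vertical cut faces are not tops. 1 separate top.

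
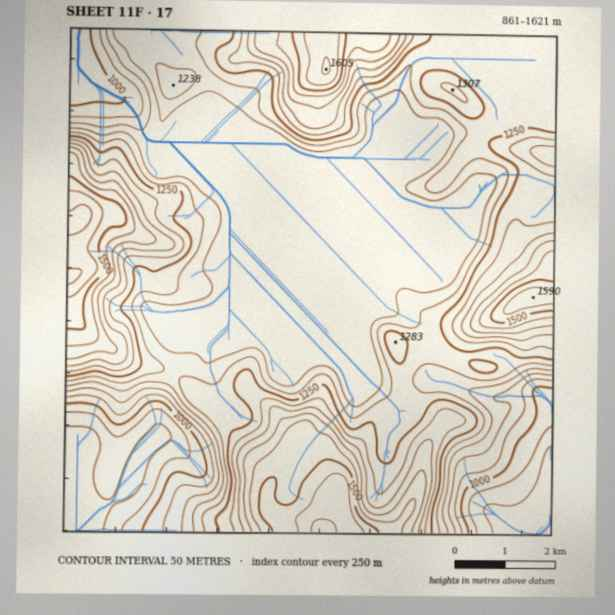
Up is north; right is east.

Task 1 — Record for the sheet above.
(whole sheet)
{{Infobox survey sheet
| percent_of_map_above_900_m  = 97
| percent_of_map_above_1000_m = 90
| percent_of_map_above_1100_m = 85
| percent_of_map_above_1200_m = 46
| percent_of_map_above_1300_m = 23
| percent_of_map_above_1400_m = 14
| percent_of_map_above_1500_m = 6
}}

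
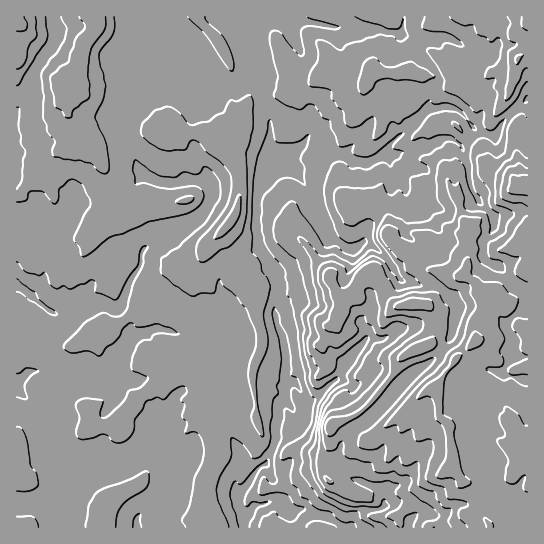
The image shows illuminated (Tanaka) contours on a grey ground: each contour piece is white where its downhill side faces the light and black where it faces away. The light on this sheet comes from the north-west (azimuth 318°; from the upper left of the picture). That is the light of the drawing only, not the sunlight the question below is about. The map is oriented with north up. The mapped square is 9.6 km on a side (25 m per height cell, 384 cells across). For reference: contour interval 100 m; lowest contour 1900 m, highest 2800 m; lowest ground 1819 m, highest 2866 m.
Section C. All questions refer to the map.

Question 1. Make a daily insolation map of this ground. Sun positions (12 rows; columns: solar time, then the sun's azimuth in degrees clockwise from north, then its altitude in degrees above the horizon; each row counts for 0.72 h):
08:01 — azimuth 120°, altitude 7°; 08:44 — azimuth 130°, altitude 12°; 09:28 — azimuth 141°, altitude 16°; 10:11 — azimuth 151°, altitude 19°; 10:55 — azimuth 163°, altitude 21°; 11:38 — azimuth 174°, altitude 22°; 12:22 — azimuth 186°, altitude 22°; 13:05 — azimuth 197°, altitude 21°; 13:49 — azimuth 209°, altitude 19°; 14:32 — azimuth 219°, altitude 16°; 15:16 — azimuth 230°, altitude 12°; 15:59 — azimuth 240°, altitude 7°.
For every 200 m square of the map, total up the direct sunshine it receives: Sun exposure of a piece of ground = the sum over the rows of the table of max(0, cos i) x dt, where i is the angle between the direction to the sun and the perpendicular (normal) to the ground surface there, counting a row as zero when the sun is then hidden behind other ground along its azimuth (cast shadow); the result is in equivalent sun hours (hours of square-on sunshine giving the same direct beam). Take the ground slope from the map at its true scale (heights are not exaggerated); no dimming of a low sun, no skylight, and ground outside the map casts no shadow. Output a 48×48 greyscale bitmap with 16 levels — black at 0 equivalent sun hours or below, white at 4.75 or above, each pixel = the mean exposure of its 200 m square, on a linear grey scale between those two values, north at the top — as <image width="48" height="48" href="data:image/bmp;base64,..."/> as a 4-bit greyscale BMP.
<image width="48" height="48" href="data:image/bmp;base64,Qk32BAAAAAAAAHYAAAAoAAAAMAAAADAAAAABAAQAAAAAAIAEAAATCwAAEwsAABAAAAAAAAAAAAAAABEREQAiIiIAMzMzAERERABVVVUAZmZmAHd3dwCIiIgAmZmZAKqqqgC7u7sAzMzMAN3d3QDu7u4A////ACR4h3d4iIiImHZlVmRUM7z//ZZGjMpmZhNniHZqqWVFZ2VHQjNVzv+kFLp7pkVld5mJmHU43admd2ZHyGv+///9aIzc7adni+y5Z3ZUe8h3d3iVe96879c0h43+rchq23d2eId2Voh3d5qpQ2jMxjWf/7jP6VVpuHVmiIdmZWl2Voq6cah5hYzb/ullh0V3eodniIiJhkiXZomZ2YqZi8/8nLplZmZ5mXZomImZmYeLmIeKukRTfZneqpqXdmebiFZ5mIiImqqJuYertkQkjqVZyqm5h3iFZUWId3iIiJeImom6hUVEedsye6mciHZ5dkZmiIh3iIiImImYZkRWURalJquIVWiHVVeId3d2eJqYZmZ3dkNlQgA4Ulqod3eGM2h2VmZmZ5mndmeIdmY6YhAkdCS6dnhjRXdkVEM1RWiamIiIdlV7gxNCVjIlh3dEVqdXdlioqpiJqpmHd2aoeEV1SWMSm5VniZu8zcuoeJiIiIhmd1abx2RHmtpSW5moVaqqq7qaZnZnd3ZWdkacy8czMlzoIs2Xeal2Z5mqhEZURVVmdjeWfdxkERAUEmmYiHdlRGiZqoaKhUV5hUmIzqeMpTI2NFNmmmZTMzREmbu6qomZlViYRaiJvdy3VEV5YWRJulM1aZqZmqiap3hiJYvIfP/WRVeKtkSrqrzbaJmZmam7qGmImnqJYAETOLu5RXy8zJiadomZmpvKZmeJyRSaYAADvpMzJ966q7mJpGiZqoiHQliZmDOaMCabmnMBjdypqcqZt2eIm6l1RJqZMBATEphTI3MUdampmauZl2VWi8uVJ8y4EAAAHLV2ZVWv2KmZiZu4iXMkV82pa8ykAAECuSRURoUzeYeHZ3i7q7piIlzIaZhSAXdGhCUxaIcRSURFZneavMzJQiW4Z2UyJ6qoIBACJlYkQ8uah2Z3aL3utUN3VUQyW6iHMSNDQwBJhqmqmIiId4eJt0RXZUREeoZVMiZXpRBv/4q5mZqodTEAElZnVUM2h0RVUzVIliaZ3mq6u6qohUd0RXh3ZVRIdUMzU2Q4ZkqWU3ebzcuYiLu7ubyXdVV2ZUESJUNnI0hTEHZ5vcp3iru8rOyHh3d3cwWmI1h0EVUhEZh3m7h2e7u8rLmJmJl3dtmduqUhMlMTQ4maqZZmmqqpqWV4mImnWb14yFvae1EEdYmZuXZmd3d2ZVVniJupuqu3nIOLxxalZ3aLmHd3ZlVVZVVnd5mrzJq6m9kiIYmKM4eJqquqdmVFZmZWd6zcuqmqmryXWsp8sqeKzLmYl2ZWd3Zkd6q9uJmrmZer7JqXzKiZmXd4l2Z3d3d0R3d5ypiJqYrKd3iGrchjNHd3iYZ3d4mHWIhWiYd4iJh4mYd3nOpTJpdnd3d3iJp2eJdEZ1ZmZFRph3ZHnWl0VqmHd3iIialmeYRHdUQ0ZCaGZVZnRJymVn24d4iImpVWiHNpUjIiNDQ0SLuol9lmZErIeIiZqmRWdSRjASNEWIve7bqpjWdmiqmHd4iZl3mHiZd3nO7u2nZ6u7iJiA=="/>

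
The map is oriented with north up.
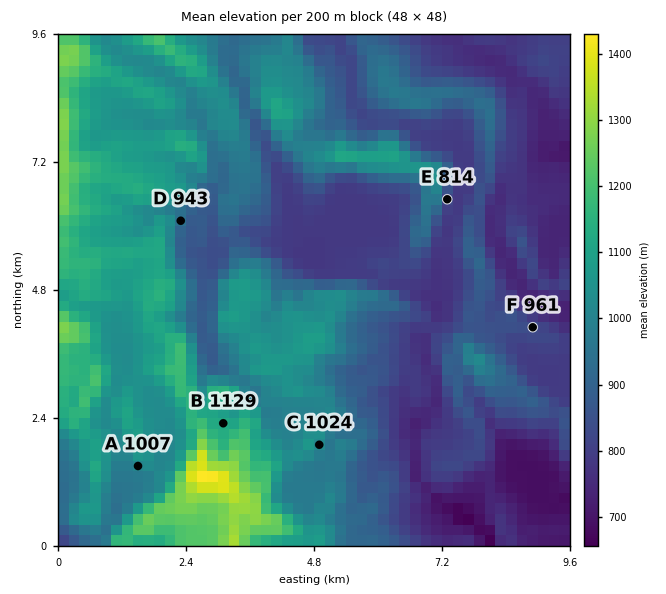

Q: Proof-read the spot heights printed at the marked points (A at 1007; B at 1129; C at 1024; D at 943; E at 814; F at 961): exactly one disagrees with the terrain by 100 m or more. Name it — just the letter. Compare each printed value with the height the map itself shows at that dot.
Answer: F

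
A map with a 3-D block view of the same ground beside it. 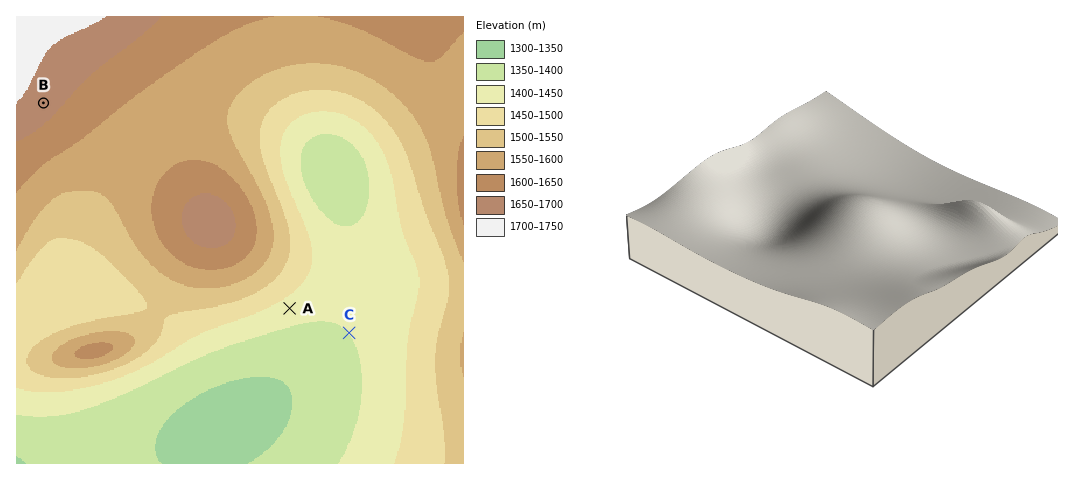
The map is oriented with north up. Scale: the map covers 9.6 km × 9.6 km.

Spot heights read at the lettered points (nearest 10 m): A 1430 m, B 1670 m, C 1400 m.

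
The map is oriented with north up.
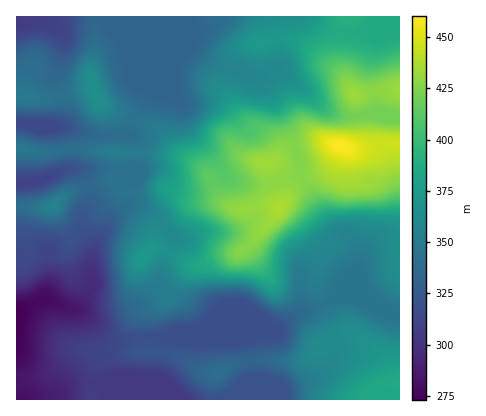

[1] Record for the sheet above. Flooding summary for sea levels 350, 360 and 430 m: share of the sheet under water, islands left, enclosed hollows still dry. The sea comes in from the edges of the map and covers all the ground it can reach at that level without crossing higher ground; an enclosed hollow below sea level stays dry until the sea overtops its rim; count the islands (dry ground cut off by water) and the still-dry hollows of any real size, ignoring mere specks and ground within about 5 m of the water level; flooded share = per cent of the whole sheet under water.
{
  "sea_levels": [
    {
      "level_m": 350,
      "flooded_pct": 50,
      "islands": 2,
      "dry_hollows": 0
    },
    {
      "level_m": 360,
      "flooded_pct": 60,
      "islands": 1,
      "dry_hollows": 0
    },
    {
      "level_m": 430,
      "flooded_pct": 95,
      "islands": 1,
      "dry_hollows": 0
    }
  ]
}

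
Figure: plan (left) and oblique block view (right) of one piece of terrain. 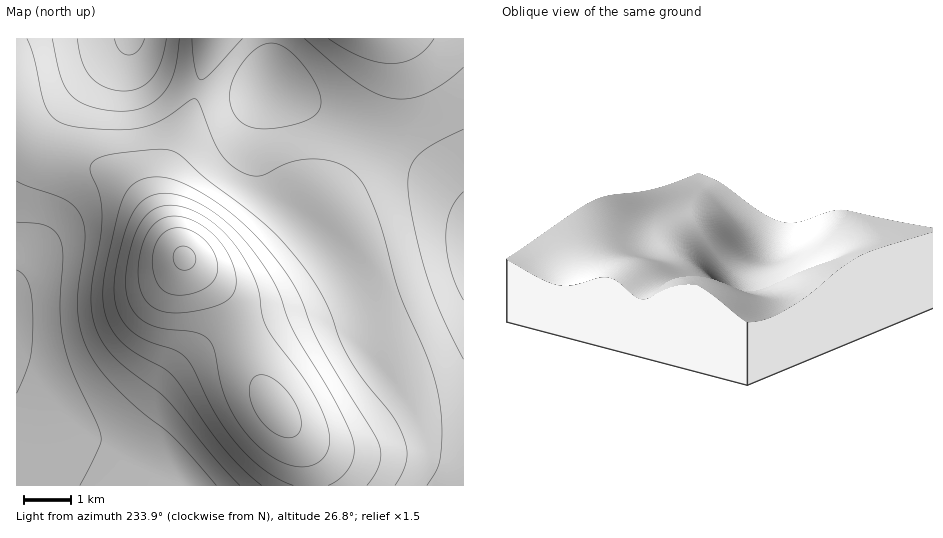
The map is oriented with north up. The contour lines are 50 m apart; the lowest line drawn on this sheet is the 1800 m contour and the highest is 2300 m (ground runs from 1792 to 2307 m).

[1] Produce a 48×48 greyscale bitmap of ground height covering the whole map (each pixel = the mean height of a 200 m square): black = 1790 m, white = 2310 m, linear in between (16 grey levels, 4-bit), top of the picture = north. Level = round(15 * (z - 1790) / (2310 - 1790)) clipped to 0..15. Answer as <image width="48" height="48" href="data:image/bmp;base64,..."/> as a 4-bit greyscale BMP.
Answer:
<image width="48" height="48" href="data:image/bmp;base64,Qk32BAAAAAAAAHYAAAAoAAAAMAAAADAAAAABAAQAAAAAAIAEAAATCwAAEwsAABAAAAAAAAAAAAAAABEREQAiIiIAMzMzAERERABVVVUAZmZmAHd3dwCIiIgAmZmZAKqqqgC7u7sAzMzMAN3d3QDu7u4A////AMzMzMzMzMu7u7u6qYh3ZmZmZneImaqru8zMzMzMzMu7u7uqmIdmVVVVZnd4iZqru9zMzMzMzMu7u7qpiHZlVERVVmd4iZqqu93MzMzMzMu7u6qYh2VURERFVmd4iZqqu93MzMzMzLu7uqmYdlVEQ0RFVmd4iZqqu93czMzMy7u7qpmHZlRDMzRFVmeImZqqu93czMzMy7u6qph3ZUQzMzRFVneImZqqu93dzMzMu7uqqYh2VUMzMzRFZniJmaqqu93dzMzLu6qqmYdmVEMzMzRVZ3iZmaqqu93dzMy7uqqZmHdlVDMzM0RWZ4iZmqqqu93dzMy7qqmZiHZlRDMzM0VWeImZqqqru93dzMu7qpmYh3ZVRDMzNEVneJmaqqqru93dzMu6qZiId2ZVRDMzRFZniJmqqqqru93dzLuqmYh3dmZVRERERVZ4iZqqqqq7vO3dzLupmHd2ZmVVREREVWZ4mZqqqqq7vO3dzLqZh3ZmZVVUREREVmeImaqqqqq7zO3dy7qYd2ZVVVVERERFVneImaqqqqu7zO3dy7qYdlVERERERERVZniJmaqqqqu8ze3dy6qYdlRDMzM0RERVZniJmqqqqru8ze3dy6qHZUQzIjMzNERVZ3iZmqqqqrvM3e3dy6qHZUMyIiIjM0RWZ4iZqqqqqrvM3d3dy7qHZUMiEREiM0RWd4mZqqqqq7vM3d3dy7qXZUMhERESI0VWeImaqqqqq7zN3t3dzLqYZUMhEAASI0VniJmqqqqqq7zN3t3czLqYdUMhAAASNFZ3iZqqqqqqu7zN3t3czLqYdkMhEAESNFZ4mZqqqqqqu7zN3szMy7qYdlQiEREjRWeJmaqqqqqqu8zd3szMy7qphlQyIiI0VniZmqqqqqqqu8zd3szMu7qZh2VDMzRFZ4mZqqqqqqqru8zd3ru7u6qZh2VUREVneJmqqqqqqqqrvMzd3ru7uqqZh3ZlVWZ4iZqqqqqqqqq7vMzd3buqqqmZiHdmZneJmaqqqqqqqqq7vMzd3aqqqpmZiId3d4iZqqqqqqqqqqq7vMzN3aqqqZmZiIiIiImaqqqqqqqqqqu7vMzM3aqqmZmZmIiIiZmqqru7qqqqqru7vMzMzaqqmZmZmZmZmZqqu7u7u7u7u7u7vMzMzKqqqqmZmZmZmZqqu7u7u7u7u7u7u8zMzJqqqqqqqqqqmaqru7vLu7u7u7u7u7zMzJqqqqq7u7qqqqqrvMzMzMy7u7u7u7u8zJqqu7u7u7u7qqqrvMzMzMzMu7u7u7u7u5qqu7zMzMzLuqq7zM3d3MzMu7u7u7u7u5qrvMzN3dzMu6q7zN3d3czMu7u6qqu7u5qrvM3d3d3cy7q7zN3d3czLu7qqqqqru5qrzN3e7u7dy7qrvN3d3czLu6qqqqqqq5q7zN3u7u7ty7qrvM3d3My7uqqZmZqqqqq7zN3u7/7tzLqqu8zdzMu6qpmZmZmaqqq7zd7u///u3Lqqq7zMzLuqmZmIiZmZqqq8zd7u///u3LqZqrvMy7qpmIiIiImZqg=="/>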